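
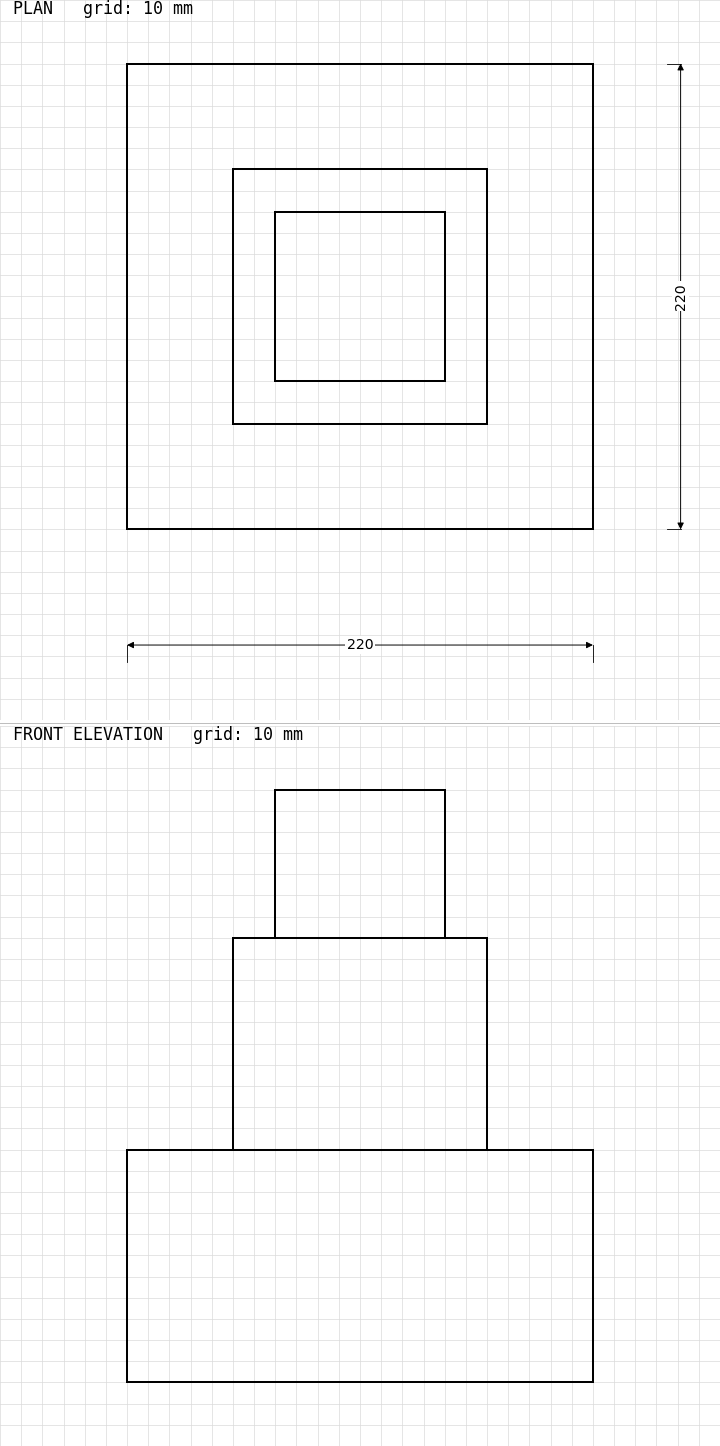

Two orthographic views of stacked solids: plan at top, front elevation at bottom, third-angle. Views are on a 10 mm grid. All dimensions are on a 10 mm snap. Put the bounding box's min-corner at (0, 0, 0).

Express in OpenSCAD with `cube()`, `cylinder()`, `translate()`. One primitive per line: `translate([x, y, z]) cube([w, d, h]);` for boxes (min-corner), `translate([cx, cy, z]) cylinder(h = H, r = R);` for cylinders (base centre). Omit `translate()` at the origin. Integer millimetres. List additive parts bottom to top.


cube([220, 220, 110]);
translate([50, 50, 110]) cube([120, 120, 100]);
translate([70, 70, 210]) cube([80, 80, 70]);


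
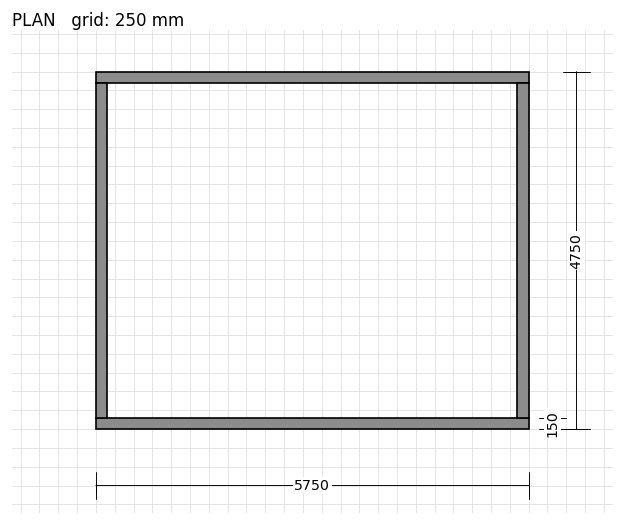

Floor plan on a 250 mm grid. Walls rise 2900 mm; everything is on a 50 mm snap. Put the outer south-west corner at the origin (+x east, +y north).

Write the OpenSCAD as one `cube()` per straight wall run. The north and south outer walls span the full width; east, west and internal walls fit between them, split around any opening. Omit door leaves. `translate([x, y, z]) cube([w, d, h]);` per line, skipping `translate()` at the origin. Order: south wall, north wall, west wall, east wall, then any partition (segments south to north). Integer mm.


cube([5750, 150, 2900]);
translate([0, 4600, 0]) cube([5750, 150, 2900]);
translate([0, 150, 0]) cube([150, 4450, 2900]);
translate([5600, 150, 0]) cube([150, 4450, 2900]);


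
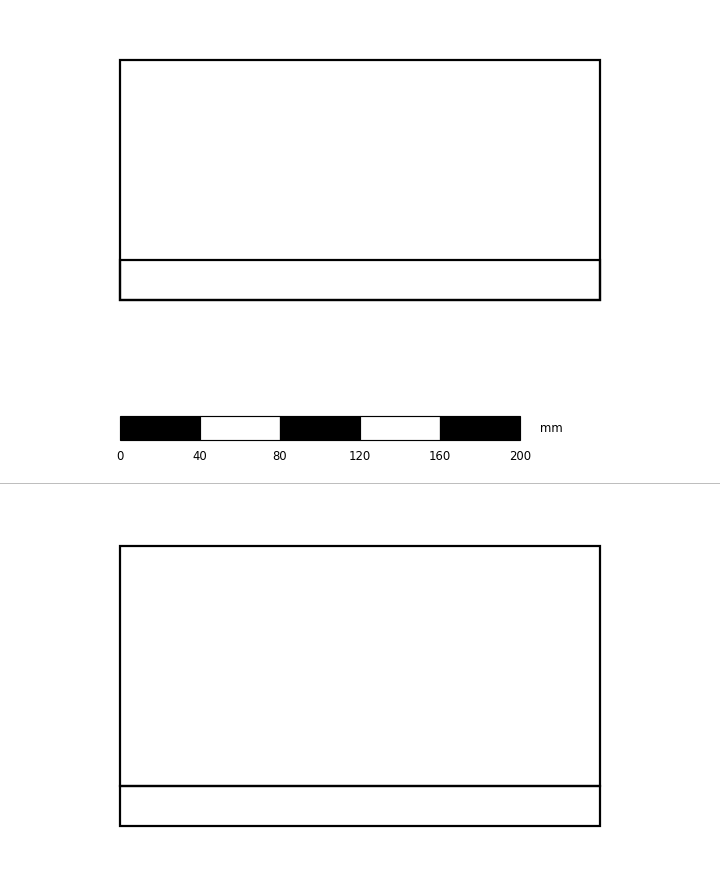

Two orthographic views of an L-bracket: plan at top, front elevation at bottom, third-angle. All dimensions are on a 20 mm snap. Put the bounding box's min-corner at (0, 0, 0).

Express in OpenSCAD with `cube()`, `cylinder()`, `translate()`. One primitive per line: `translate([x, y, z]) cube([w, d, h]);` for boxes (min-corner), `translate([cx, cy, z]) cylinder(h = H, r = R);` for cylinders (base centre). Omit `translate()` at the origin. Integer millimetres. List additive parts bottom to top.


cube([240, 120, 20]);
translate([0, 0, 20]) cube([240, 20, 120]);


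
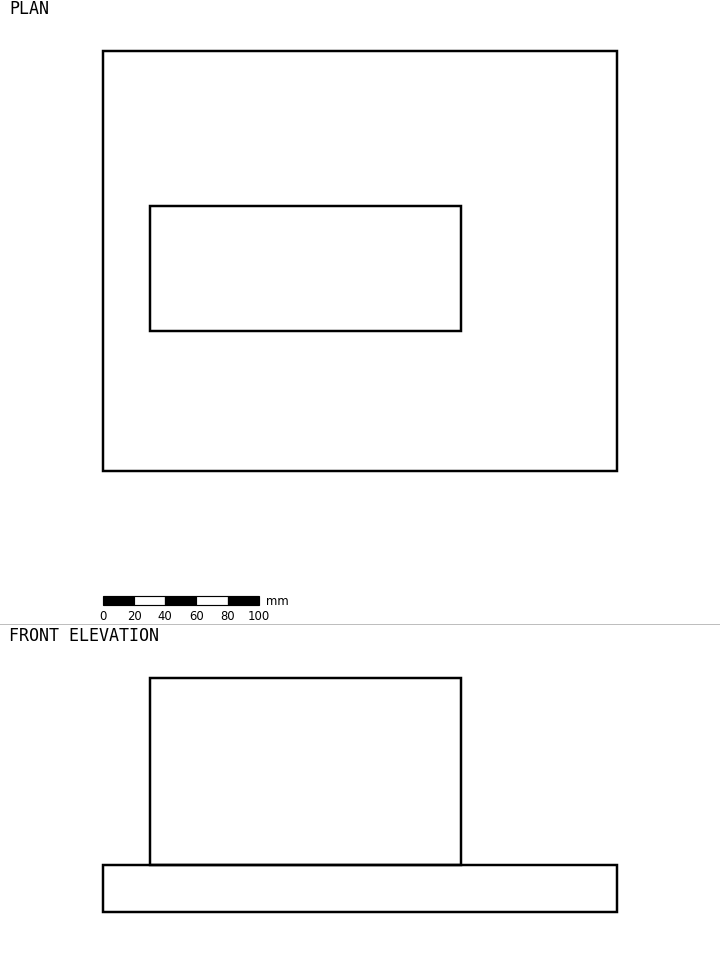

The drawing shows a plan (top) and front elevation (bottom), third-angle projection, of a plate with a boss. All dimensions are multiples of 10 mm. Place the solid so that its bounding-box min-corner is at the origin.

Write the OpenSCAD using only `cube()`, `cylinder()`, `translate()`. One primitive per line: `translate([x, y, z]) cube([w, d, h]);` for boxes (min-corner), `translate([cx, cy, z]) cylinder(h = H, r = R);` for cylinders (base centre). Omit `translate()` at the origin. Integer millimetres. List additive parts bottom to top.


cube([330, 270, 30]);
translate([30, 90, 30]) cube([200, 80, 120]);


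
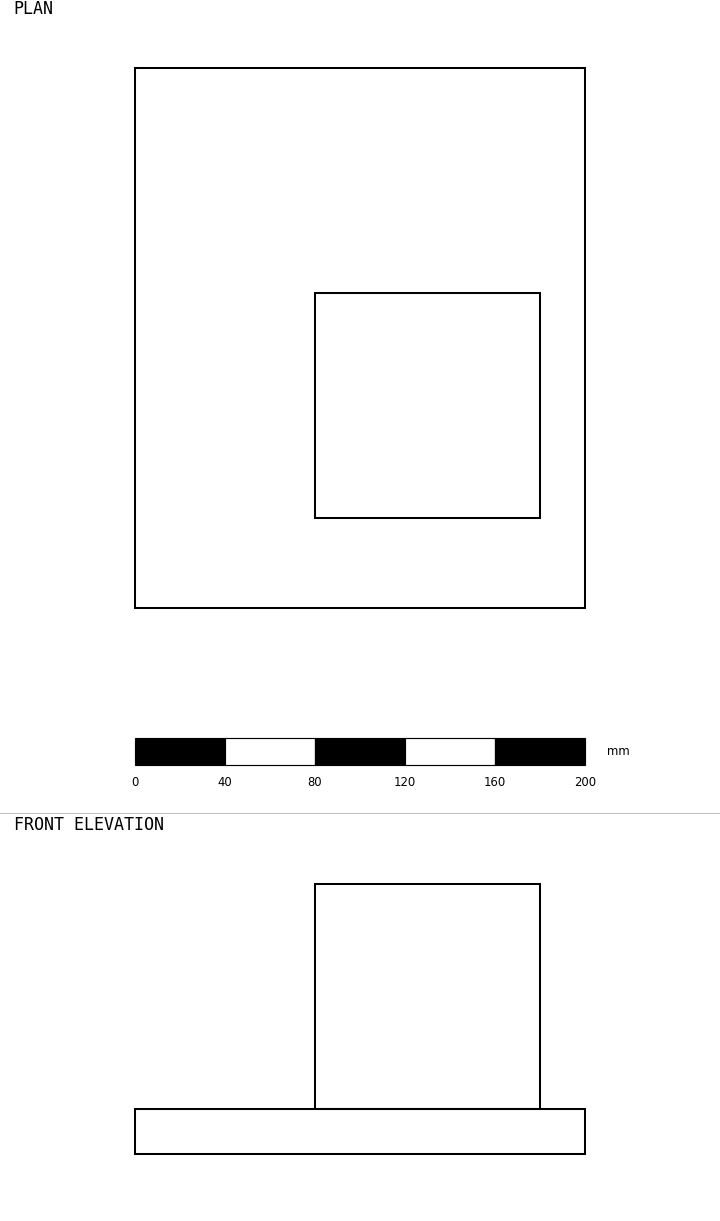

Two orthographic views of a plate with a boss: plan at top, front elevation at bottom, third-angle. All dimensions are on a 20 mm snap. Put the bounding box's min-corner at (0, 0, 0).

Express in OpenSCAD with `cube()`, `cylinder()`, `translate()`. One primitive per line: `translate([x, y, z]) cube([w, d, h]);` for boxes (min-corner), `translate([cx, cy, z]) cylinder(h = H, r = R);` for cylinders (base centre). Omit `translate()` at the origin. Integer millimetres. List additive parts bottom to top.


cube([200, 240, 20]);
translate([80, 40, 20]) cube([100, 100, 100]);


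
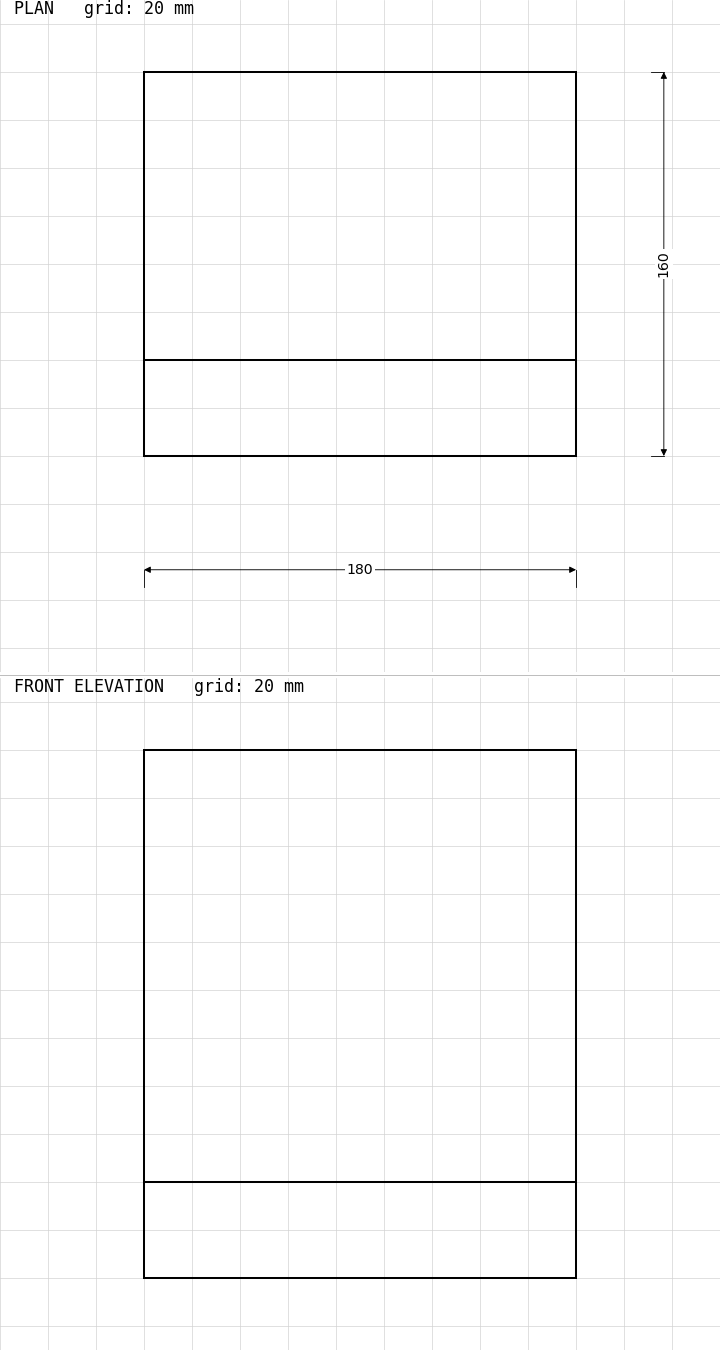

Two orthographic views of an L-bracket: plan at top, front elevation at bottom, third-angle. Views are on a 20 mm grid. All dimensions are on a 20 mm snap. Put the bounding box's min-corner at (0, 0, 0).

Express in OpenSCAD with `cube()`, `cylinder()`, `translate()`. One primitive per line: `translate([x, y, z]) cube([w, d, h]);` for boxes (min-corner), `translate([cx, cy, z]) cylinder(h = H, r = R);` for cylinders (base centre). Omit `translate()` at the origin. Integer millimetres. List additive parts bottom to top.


cube([180, 160, 40]);
translate([0, 0, 40]) cube([180, 40, 180]);


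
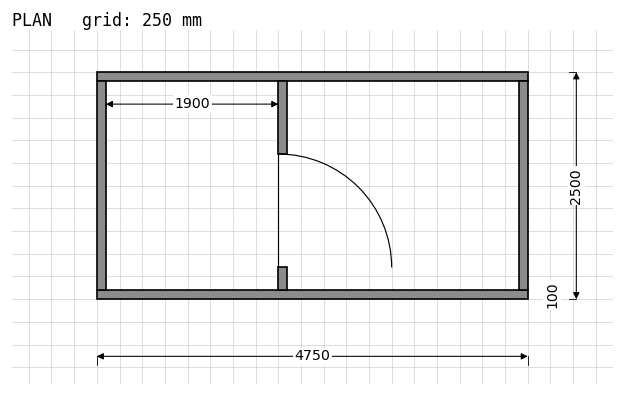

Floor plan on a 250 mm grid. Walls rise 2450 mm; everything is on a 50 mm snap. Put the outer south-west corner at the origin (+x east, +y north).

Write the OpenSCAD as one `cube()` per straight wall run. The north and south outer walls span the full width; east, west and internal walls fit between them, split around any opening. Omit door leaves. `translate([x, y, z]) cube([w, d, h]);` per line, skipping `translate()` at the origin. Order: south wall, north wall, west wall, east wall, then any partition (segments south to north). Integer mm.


cube([4750, 100, 2450]);
translate([0, 2400, 0]) cube([4750, 100, 2450]);
translate([0, 100, 0]) cube([100, 2300, 2450]);
translate([4650, 100, 0]) cube([100, 2300, 2450]);
translate([2000, 100, 0]) cube([100, 250, 2450]);
translate([2000, 1600, 0]) cube([100, 800, 2450]);


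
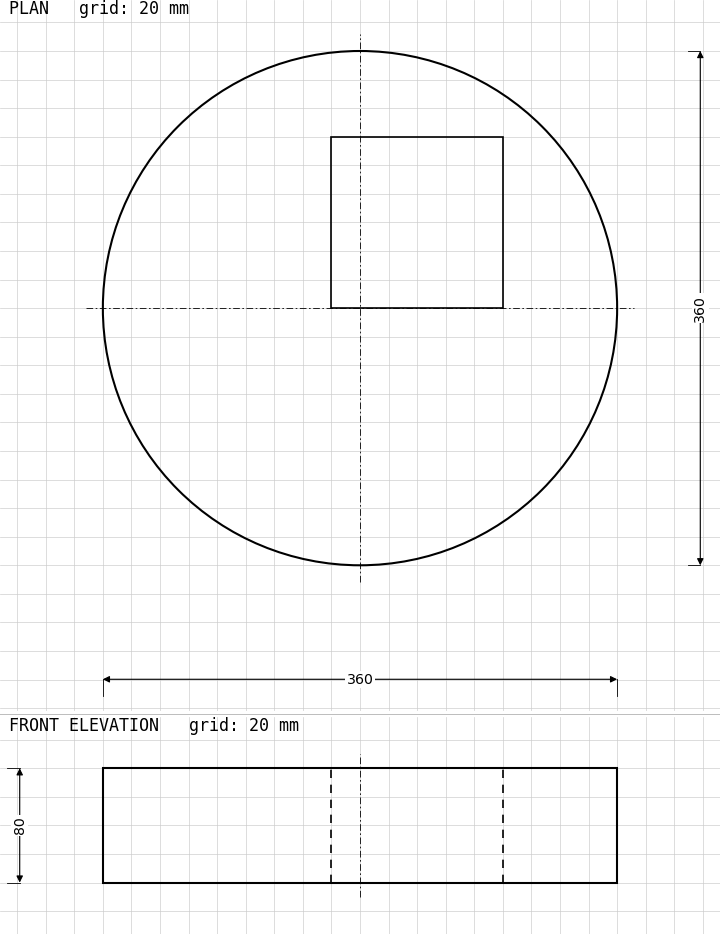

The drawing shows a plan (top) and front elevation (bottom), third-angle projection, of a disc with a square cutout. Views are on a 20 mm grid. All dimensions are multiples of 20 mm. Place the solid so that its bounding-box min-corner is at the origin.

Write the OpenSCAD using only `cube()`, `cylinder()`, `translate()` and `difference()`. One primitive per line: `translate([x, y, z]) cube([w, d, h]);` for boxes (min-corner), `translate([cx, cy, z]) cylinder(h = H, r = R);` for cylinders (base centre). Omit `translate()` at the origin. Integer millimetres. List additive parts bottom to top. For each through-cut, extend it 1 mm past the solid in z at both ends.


difference() {
  translate([180, 180, 0]) cylinder(h = 80, r = 180);
  translate([160, 180, -1]) cube([120, 120, 82]);
}


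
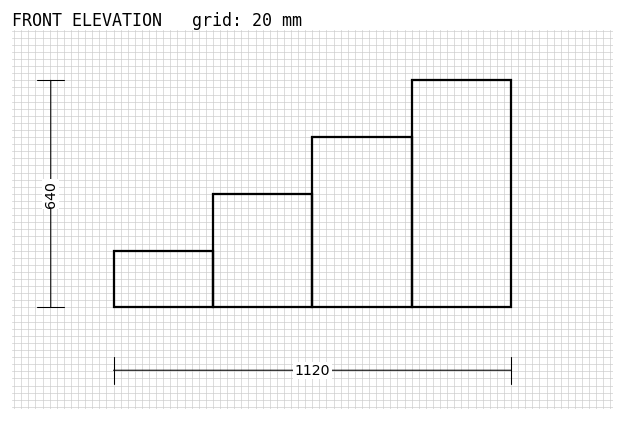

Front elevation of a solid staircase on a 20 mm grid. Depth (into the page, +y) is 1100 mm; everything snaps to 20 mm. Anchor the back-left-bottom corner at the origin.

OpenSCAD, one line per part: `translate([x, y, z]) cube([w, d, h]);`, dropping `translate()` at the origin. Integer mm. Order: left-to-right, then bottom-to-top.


cube([280, 1100, 160]);
translate([280, 0, 0]) cube([280, 1100, 320]);
translate([560, 0, 0]) cube([280, 1100, 480]);
translate([840, 0, 0]) cube([280, 1100, 640]);


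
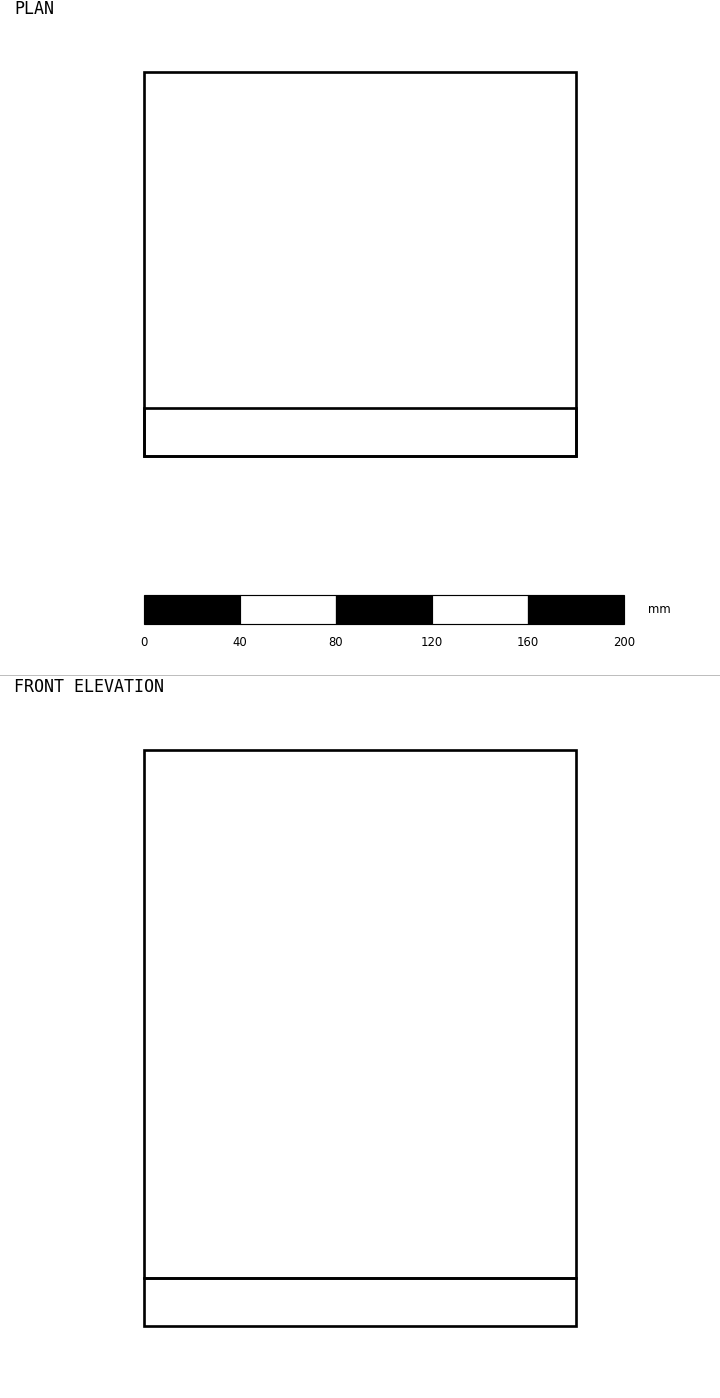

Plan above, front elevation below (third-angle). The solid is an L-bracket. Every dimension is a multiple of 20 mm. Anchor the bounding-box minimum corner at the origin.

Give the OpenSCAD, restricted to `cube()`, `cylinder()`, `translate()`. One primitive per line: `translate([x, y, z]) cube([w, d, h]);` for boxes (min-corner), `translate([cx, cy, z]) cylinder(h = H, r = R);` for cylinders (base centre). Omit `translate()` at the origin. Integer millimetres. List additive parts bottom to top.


cube([180, 160, 20]);
translate([0, 0, 20]) cube([180, 20, 220]);


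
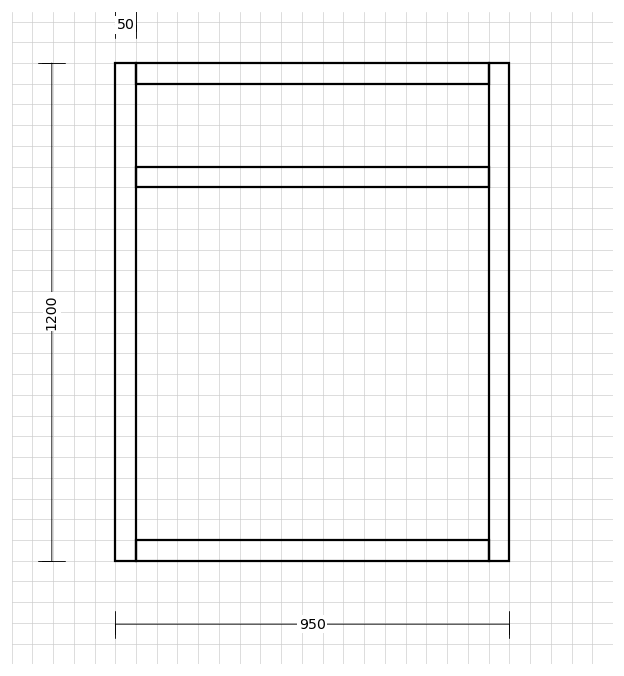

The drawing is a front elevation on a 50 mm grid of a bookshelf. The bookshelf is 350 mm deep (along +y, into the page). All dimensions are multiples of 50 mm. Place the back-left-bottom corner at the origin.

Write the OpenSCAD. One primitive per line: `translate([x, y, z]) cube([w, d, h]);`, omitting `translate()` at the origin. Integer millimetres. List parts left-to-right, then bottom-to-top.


cube([50, 350, 1200]);
translate([50, 0, 0]) cube([850, 350, 50]);
translate([50, 0, 900]) cube([850, 350, 50]);
translate([50, 0, 1150]) cube([850, 350, 50]);
translate([900, 0, 0]) cube([50, 350, 1200]);


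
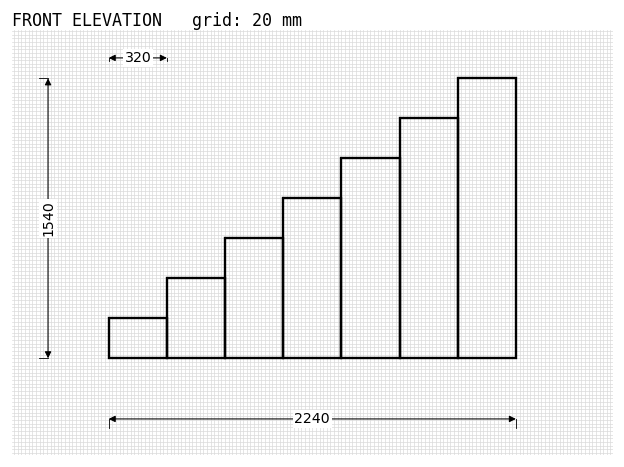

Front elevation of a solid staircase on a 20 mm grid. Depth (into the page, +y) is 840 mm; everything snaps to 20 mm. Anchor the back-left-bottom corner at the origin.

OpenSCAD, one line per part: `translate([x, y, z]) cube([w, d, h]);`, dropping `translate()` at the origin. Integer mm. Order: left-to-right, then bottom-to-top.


cube([320, 840, 220]);
translate([320, 0, 0]) cube([320, 840, 440]);
translate([640, 0, 0]) cube([320, 840, 660]);
translate([960, 0, 0]) cube([320, 840, 880]);
translate([1280, 0, 0]) cube([320, 840, 1100]);
translate([1600, 0, 0]) cube([320, 840, 1320]);
translate([1920, 0, 0]) cube([320, 840, 1540]);


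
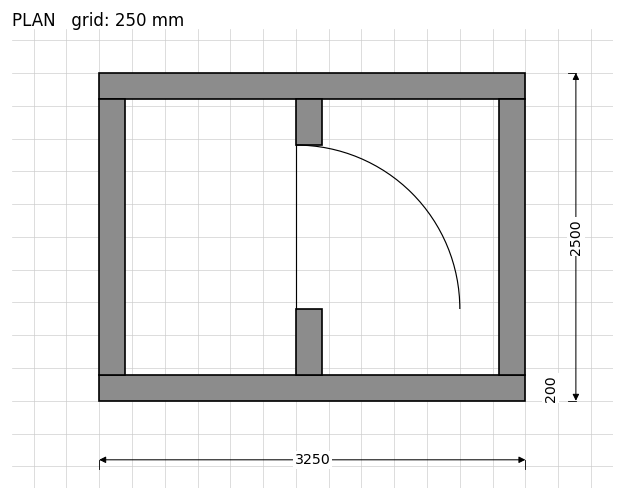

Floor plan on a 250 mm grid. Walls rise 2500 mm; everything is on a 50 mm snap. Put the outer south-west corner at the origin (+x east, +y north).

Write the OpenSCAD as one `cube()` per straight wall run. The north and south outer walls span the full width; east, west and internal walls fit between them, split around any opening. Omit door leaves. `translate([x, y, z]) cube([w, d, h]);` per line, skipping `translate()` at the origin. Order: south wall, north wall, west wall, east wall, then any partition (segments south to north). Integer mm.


cube([3250, 200, 2500]);
translate([0, 2300, 0]) cube([3250, 200, 2500]);
translate([0, 200, 0]) cube([200, 2100, 2500]);
translate([3050, 200, 0]) cube([200, 2100, 2500]);
translate([1500, 200, 0]) cube([200, 500, 2500]);
translate([1500, 1950, 0]) cube([200, 350, 2500]);


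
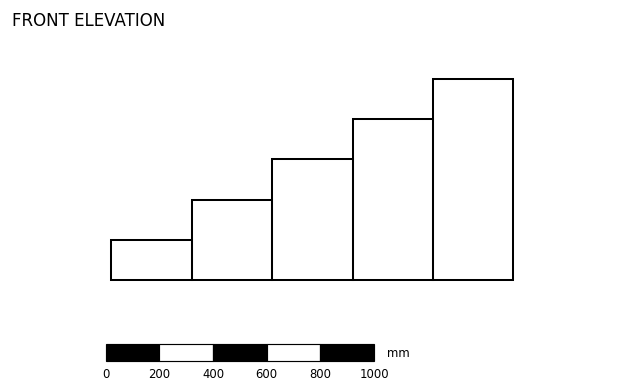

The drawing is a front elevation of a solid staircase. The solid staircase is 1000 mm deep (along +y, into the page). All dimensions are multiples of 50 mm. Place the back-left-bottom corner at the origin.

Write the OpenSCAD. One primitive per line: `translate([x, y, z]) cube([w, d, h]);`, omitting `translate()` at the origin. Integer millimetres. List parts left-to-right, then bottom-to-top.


cube([300, 1000, 150]);
translate([300, 0, 0]) cube([300, 1000, 300]);
translate([600, 0, 0]) cube([300, 1000, 450]);
translate([900, 0, 0]) cube([300, 1000, 600]);
translate([1200, 0, 0]) cube([300, 1000, 750]);


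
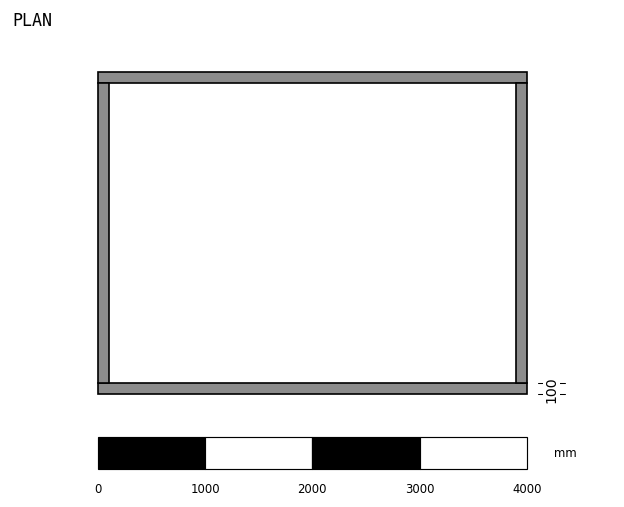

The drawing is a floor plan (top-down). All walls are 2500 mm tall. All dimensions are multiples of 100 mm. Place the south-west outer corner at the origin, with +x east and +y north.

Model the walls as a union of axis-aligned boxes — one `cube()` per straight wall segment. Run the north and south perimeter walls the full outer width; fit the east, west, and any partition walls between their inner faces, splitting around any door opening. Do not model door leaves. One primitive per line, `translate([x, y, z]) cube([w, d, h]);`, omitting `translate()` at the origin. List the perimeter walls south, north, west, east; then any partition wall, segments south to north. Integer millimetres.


cube([4000, 100, 2500]);
translate([0, 2900, 0]) cube([4000, 100, 2500]);
translate([0, 100, 0]) cube([100, 2800, 2500]);
translate([3900, 100, 0]) cube([100, 2800, 2500]);


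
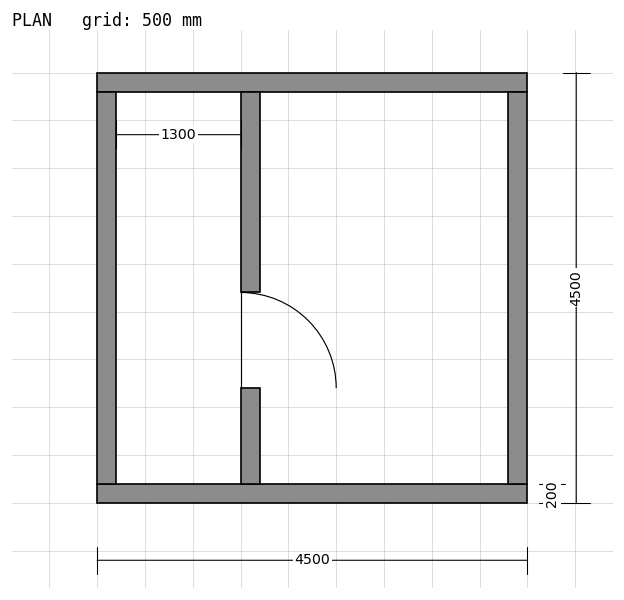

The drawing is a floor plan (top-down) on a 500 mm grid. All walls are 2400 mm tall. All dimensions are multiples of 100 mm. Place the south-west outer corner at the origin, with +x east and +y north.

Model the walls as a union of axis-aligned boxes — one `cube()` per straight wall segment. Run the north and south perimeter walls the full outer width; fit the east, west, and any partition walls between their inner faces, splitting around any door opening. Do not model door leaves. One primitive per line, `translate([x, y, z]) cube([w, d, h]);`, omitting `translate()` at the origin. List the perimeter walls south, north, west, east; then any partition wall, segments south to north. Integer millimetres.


cube([4500, 200, 2400]);
translate([0, 4300, 0]) cube([4500, 200, 2400]);
translate([0, 200, 0]) cube([200, 4100, 2400]);
translate([4300, 200, 0]) cube([200, 4100, 2400]);
translate([1500, 200, 0]) cube([200, 1000, 2400]);
translate([1500, 2200, 0]) cube([200, 2100, 2400]);


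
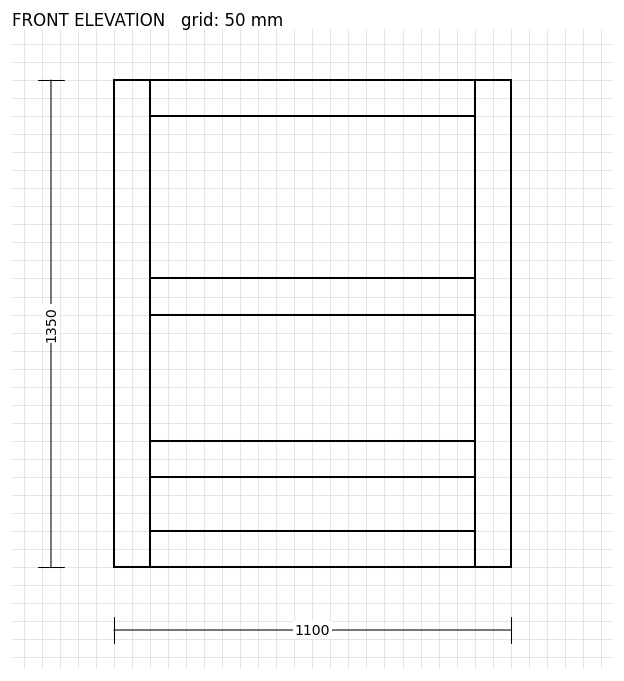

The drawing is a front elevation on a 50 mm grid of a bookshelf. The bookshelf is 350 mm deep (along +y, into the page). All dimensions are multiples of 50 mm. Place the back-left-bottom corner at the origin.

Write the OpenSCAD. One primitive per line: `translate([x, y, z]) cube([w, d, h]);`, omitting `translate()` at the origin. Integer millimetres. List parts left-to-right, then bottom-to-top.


cube([100, 350, 1350]);
translate([100, 0, 0]) cube([900, 350, 100]);
translate([100, 0, 250]) cube([900, 350, 100]);
translate([100, 0, 700]) cube([900, 350, 100]);
translate([100, 0, 1250]) cube([900, 350, 100]);
translate([1000, 0, 0]) cube([100, 350, 1350]);


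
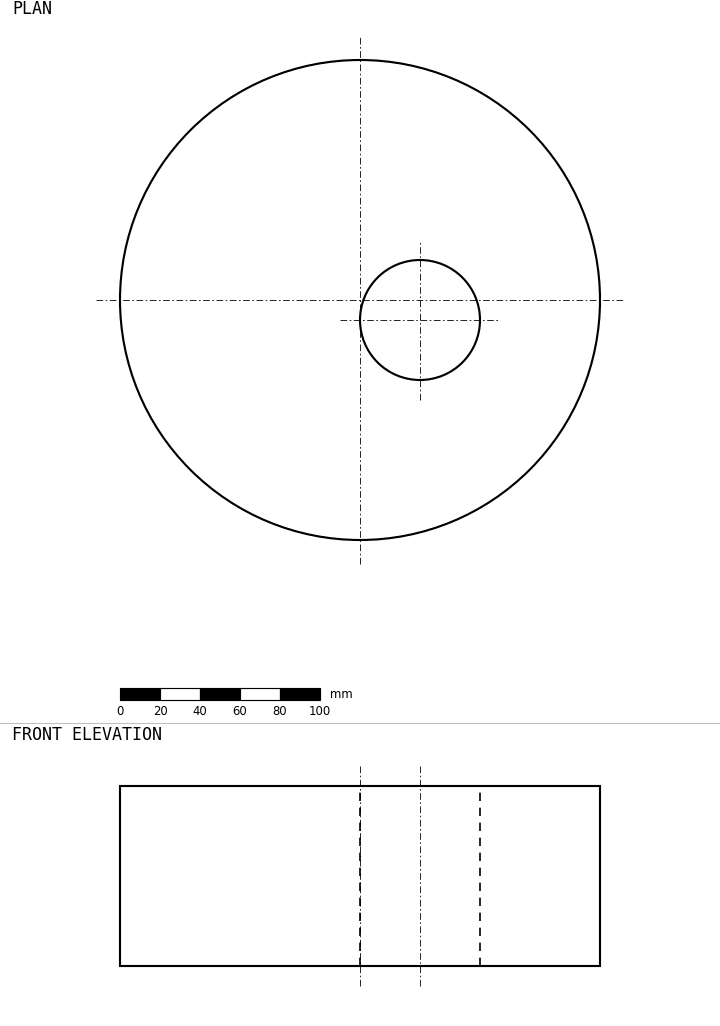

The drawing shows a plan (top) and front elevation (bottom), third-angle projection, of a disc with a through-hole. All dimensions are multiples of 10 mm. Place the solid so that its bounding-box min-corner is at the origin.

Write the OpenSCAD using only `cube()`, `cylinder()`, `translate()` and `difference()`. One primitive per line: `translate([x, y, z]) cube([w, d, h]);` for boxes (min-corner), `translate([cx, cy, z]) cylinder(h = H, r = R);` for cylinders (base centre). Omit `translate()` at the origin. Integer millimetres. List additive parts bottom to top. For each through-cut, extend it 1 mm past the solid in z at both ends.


difference() {
  translate([120, 120, 0]) cylinder(h = 90, r = 120);
  translate([150, 110, -1]) cylinder(h = 92, r = 30);
}


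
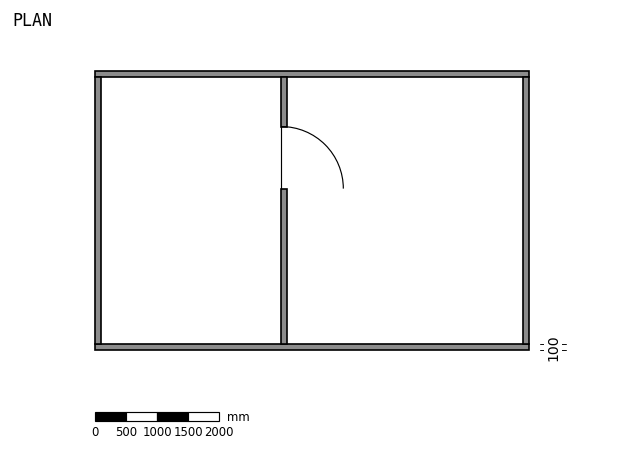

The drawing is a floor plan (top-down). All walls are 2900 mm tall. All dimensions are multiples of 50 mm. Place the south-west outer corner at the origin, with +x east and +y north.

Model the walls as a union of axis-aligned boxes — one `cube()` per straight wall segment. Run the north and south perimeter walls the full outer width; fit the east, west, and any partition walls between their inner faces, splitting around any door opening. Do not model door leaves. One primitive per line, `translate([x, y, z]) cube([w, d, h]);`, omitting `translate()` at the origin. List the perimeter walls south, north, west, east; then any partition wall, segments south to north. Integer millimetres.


cube([7000, 100, 2900]);
translate([0, 4400, 0]) cube([7000, 100, 2900]);
translate([0, 100, 0]) cube([100, 4300, 2900]);
translate([6900, 100, 0]) cube([100, 4300, 2900]);
translate([3000, 100, 0]) cube([100, 2500, 2900]);
translate([3000, 3600, 0]) cube([100, 800, 2900]);


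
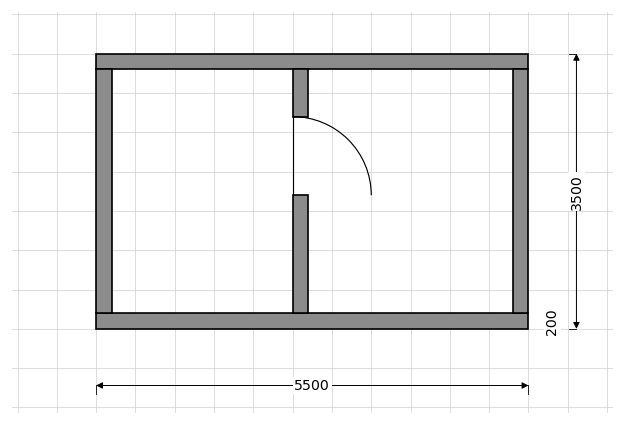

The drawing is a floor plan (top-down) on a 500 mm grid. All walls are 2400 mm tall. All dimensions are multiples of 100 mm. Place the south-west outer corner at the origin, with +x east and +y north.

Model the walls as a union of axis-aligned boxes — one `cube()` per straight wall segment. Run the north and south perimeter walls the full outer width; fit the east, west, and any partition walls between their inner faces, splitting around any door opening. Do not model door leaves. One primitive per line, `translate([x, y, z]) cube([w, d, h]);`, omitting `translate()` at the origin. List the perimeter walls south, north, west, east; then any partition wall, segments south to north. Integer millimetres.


cube([5500, 200, 2400]);
translate([0, 3300, 0]) cube([5500, 200, 2400]);
translate([0, 200, 0]) cube([200, 3100, 2400]);
translate([5300, 200, 0]) cube([200, 3100, 2400]);
translate([2500, 200, 0]) cube([200, 1500, 2400]);
translate([2500, 2700, 0]) cube([200, 600, 2400]);


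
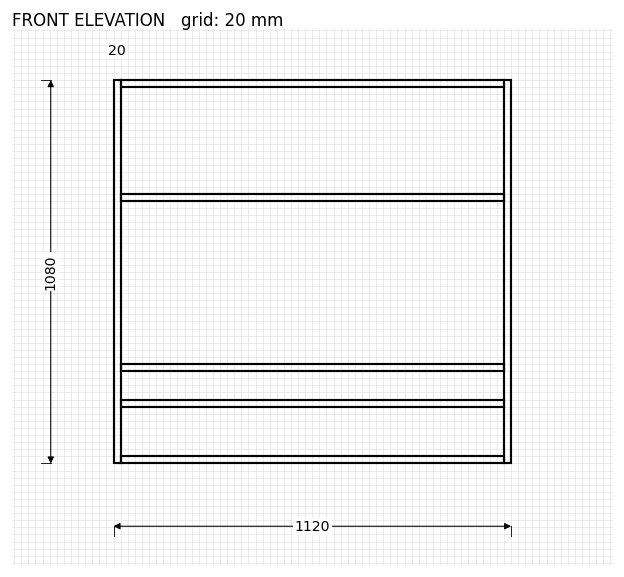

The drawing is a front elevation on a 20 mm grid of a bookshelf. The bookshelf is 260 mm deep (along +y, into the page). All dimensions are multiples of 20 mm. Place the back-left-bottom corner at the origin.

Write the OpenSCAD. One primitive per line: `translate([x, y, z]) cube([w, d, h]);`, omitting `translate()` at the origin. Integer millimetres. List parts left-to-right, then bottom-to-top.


cube([20, 260, 1080]);
translate([20, 0, 0]) cube([1080, 260, 20]);
translate([20, 0, 160]) cube([1080, 260, 20]);
translate([20, 0, 260]) cube([1080, 260, 20]);
translate([20, 0, 740]) cube([1080, 260, 20]);
translate([20, 0, 1060]) cube([1080, 260, 20]);
translate([1100, 0, 0]) cube([20, 260, 1080]);


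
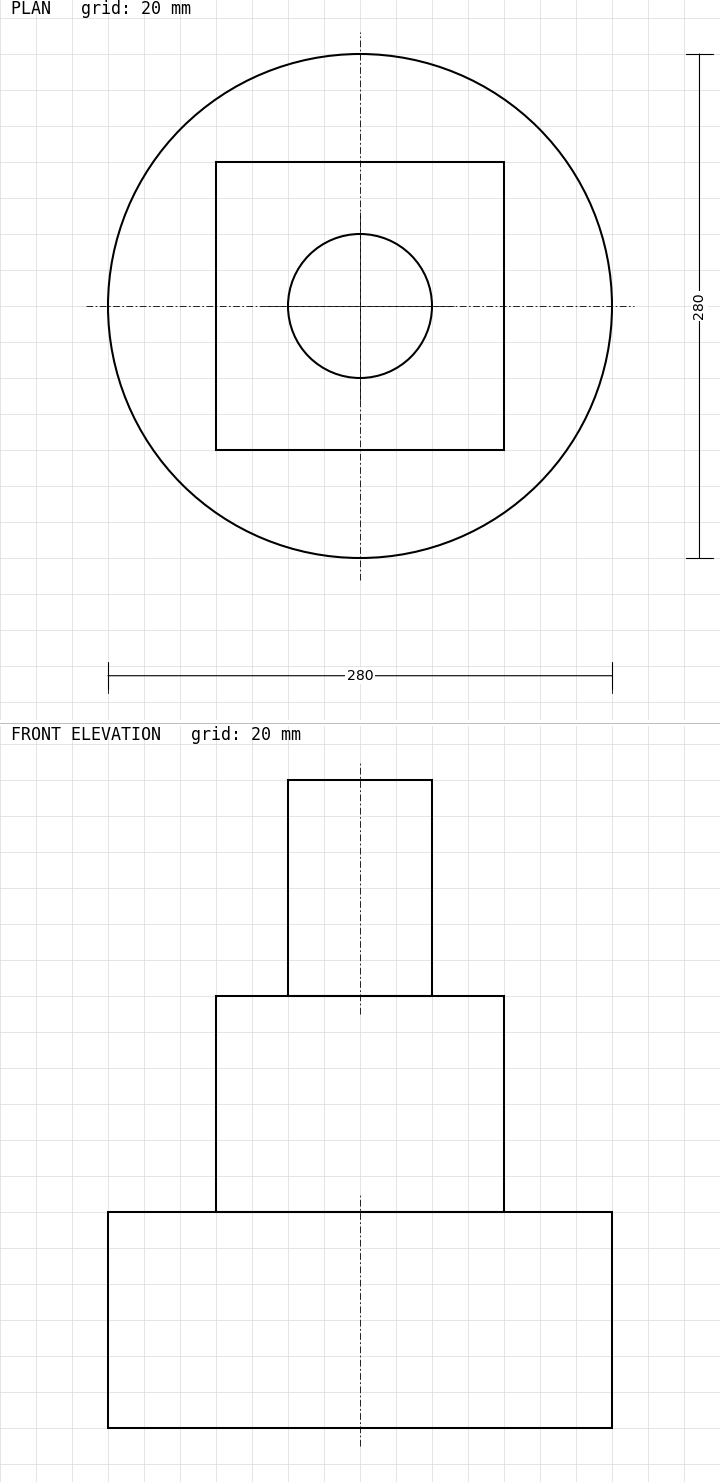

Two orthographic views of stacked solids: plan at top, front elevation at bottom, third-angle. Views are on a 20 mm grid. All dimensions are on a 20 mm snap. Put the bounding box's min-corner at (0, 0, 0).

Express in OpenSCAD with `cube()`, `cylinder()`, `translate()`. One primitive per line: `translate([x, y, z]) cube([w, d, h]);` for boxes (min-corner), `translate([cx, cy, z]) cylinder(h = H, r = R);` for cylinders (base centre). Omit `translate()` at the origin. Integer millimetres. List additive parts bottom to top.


translate([140, 140, 0]) cylinder(h = 120, r = 140);
translate([60, 60, 120]) cube([160, 160, 120]);
translate([140, 140, 240]) cylinder(h = 120, r = 40);


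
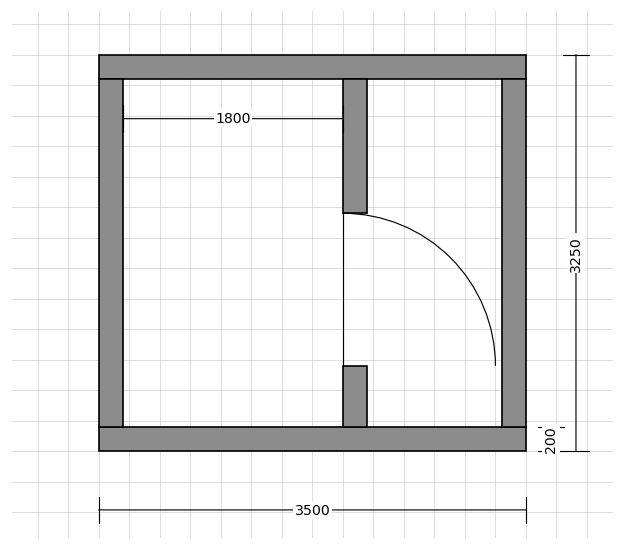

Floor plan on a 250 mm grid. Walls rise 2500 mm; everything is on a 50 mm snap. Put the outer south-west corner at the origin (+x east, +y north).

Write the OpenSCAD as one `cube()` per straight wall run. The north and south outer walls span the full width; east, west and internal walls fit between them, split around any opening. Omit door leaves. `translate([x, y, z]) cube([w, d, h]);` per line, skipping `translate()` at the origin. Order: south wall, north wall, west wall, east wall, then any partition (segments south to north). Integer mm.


cube([3500, 200, 2500]);
translate([0, 3050, 0]) cube([3500, 200, 2500]);
translate([0, 200, 0]) cube([200, 2850, 2500]);
translate([3300, 200, 0]) cube([200, 2850, 2500]);
translate([2000, 200, 0]) cube([200, 500, 2500]);
translate([2000, 1950, 0]) cube([200, 1100, 2500]);


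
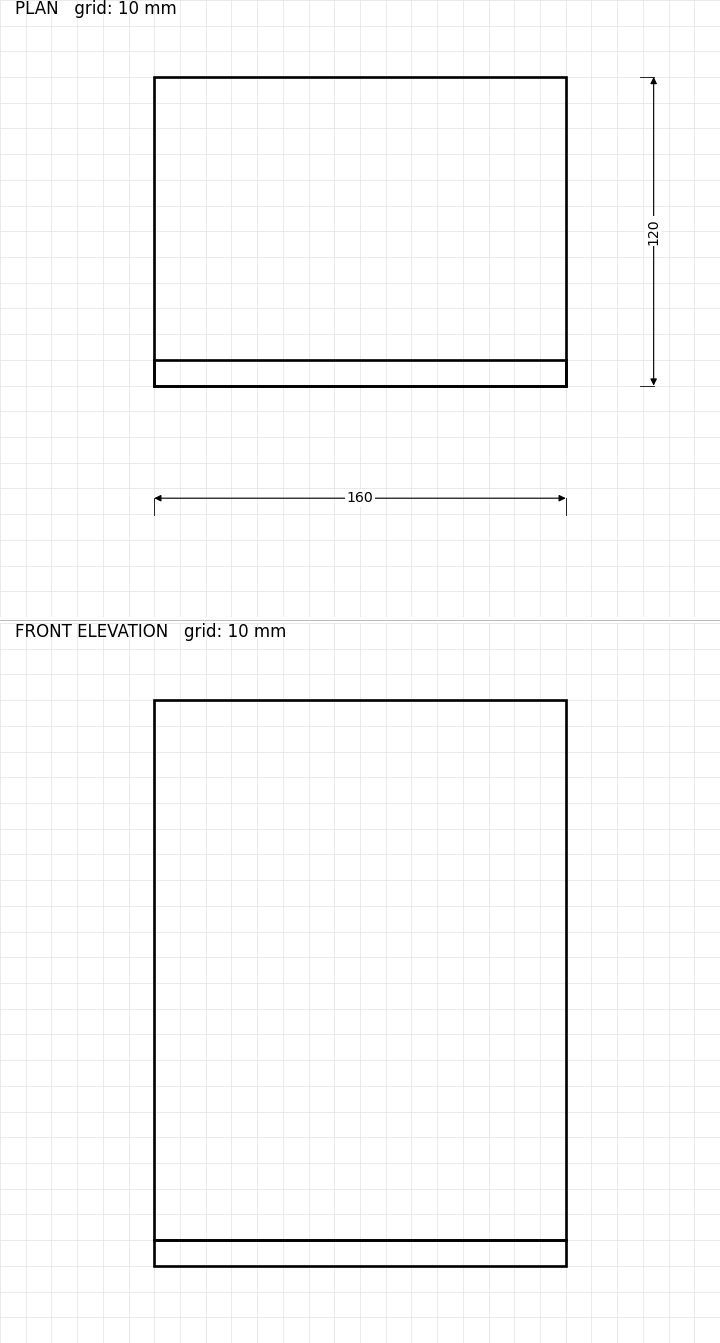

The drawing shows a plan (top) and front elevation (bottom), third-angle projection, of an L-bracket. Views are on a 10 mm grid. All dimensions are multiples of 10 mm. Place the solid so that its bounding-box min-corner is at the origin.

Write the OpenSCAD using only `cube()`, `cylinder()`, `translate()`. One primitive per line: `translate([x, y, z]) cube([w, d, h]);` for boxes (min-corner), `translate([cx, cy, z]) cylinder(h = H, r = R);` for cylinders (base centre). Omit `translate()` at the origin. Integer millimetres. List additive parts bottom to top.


cube([160, 120, 10]);
translate([0, 0, 10]) cube([160, 10, 210]);


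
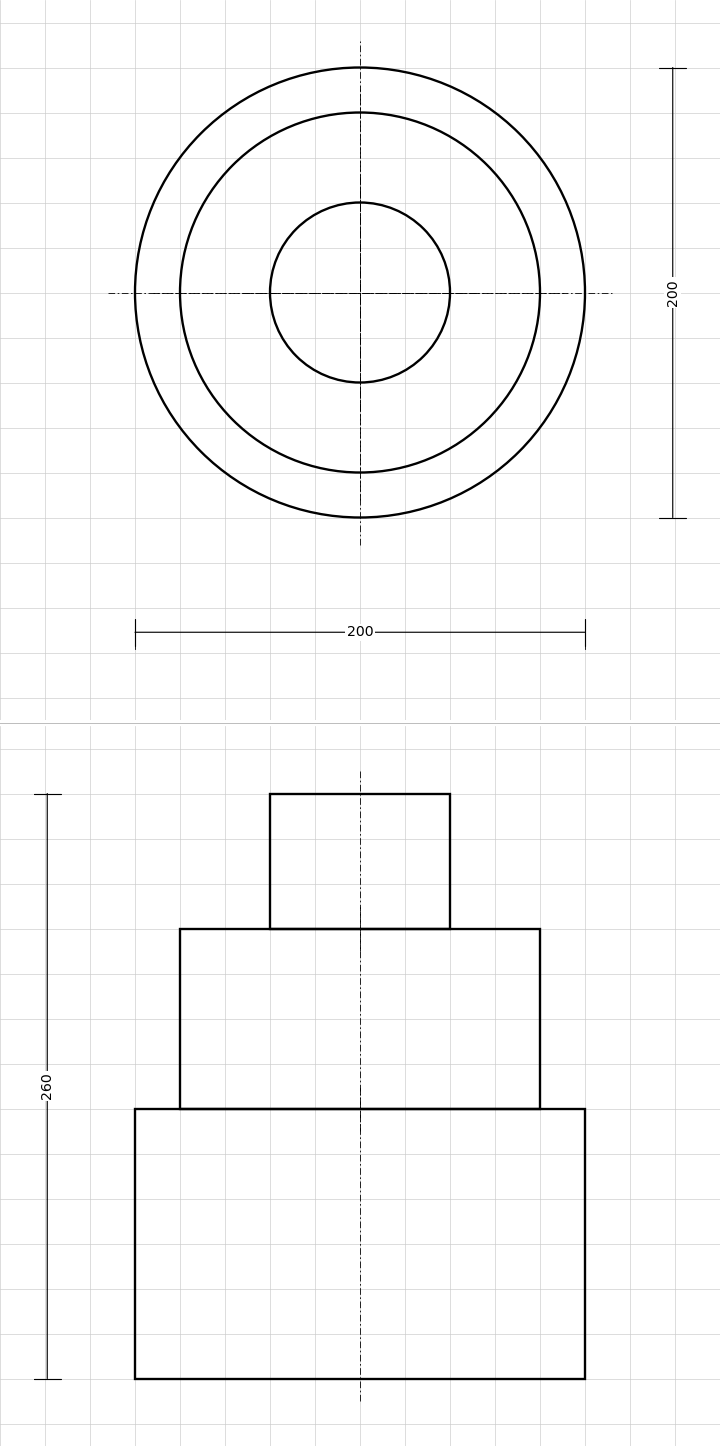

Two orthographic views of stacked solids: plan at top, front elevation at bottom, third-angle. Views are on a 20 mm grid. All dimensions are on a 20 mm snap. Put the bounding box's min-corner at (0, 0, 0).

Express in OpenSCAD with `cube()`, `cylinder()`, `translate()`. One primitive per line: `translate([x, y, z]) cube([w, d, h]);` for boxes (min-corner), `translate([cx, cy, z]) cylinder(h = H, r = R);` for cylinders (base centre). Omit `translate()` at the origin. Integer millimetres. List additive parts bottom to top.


translate([100, 100, 0]) cylinder(h = 120, r = 100);
translate([100, 100, 120]) cylinder(h = 80, r = 80);
translate([100, 100, 200]) cylinder(h = 60, r = 40);


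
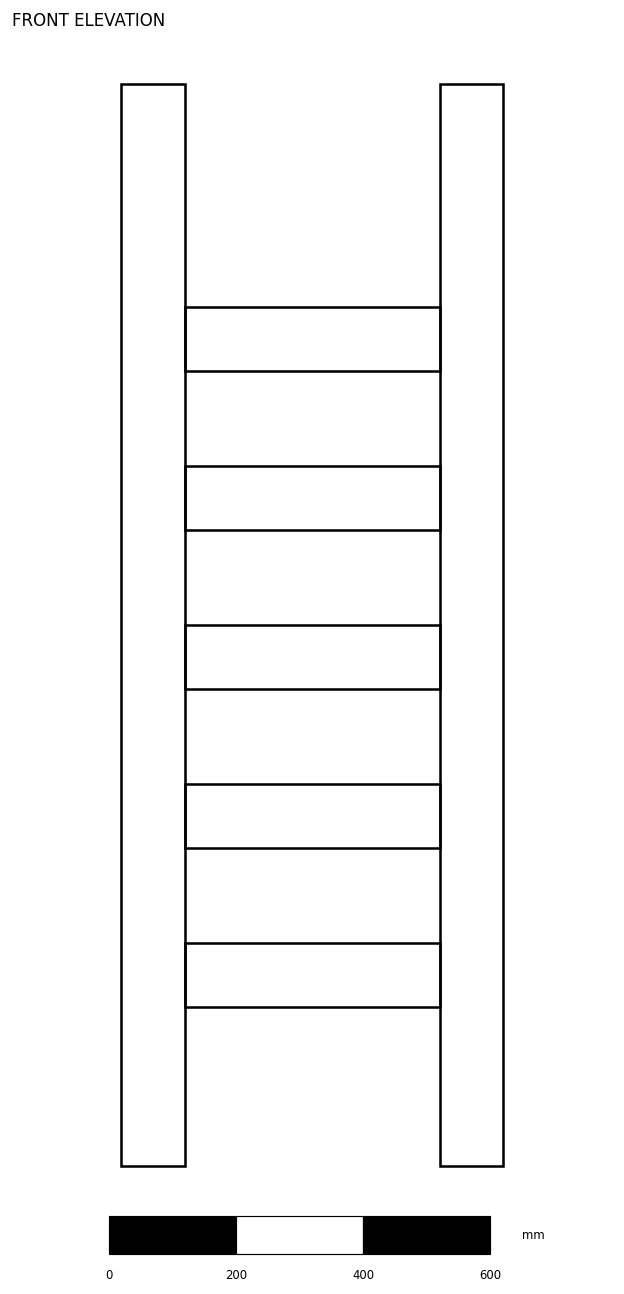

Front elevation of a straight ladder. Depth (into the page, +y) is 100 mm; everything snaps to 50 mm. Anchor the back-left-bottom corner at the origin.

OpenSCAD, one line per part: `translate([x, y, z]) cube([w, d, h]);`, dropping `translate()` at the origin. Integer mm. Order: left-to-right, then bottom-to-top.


cube([100, 100, 1700]);
translate([100, 0, 250]) cube([400, 100, 100]);
translate([100, 0, 500]) cube([400, 100, 100]);
translate([100, 0, 750]) cube([400, 100, 100]);
translate([100, 0, 1000]) cube([400, 100, 100]);
translate([100, 0, 1250]) cube([400, 100, 100]);
translate([500, 0, 0]) cube([100, 100, 1700]);


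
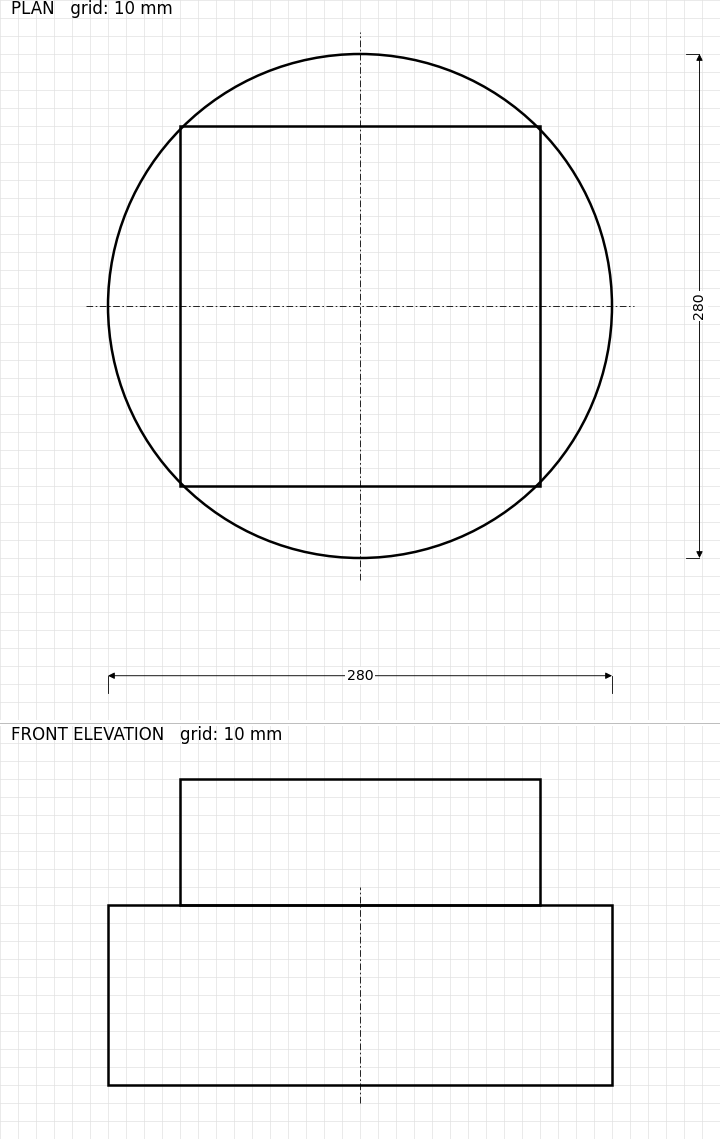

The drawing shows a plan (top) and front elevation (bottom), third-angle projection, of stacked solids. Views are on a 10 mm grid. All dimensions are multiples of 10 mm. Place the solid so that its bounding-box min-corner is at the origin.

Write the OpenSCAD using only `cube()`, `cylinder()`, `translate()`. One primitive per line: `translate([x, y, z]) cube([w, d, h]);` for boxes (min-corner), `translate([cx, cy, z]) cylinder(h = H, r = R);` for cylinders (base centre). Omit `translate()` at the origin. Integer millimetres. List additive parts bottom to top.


translate([140, 140, 0]) cylinder(h = 100, r = 140);
translate([40, 40, 100]) cube([200, 200, 70]);


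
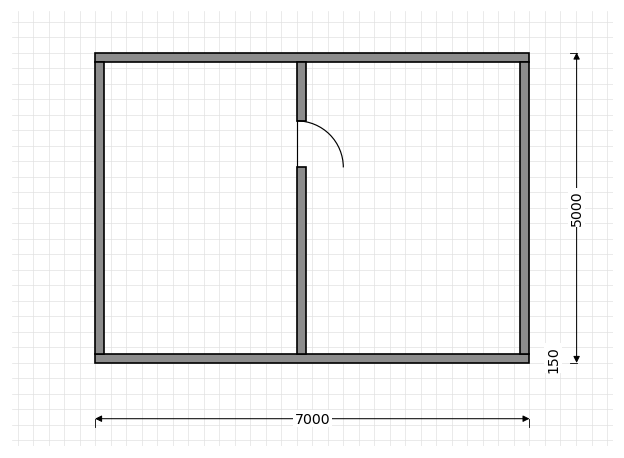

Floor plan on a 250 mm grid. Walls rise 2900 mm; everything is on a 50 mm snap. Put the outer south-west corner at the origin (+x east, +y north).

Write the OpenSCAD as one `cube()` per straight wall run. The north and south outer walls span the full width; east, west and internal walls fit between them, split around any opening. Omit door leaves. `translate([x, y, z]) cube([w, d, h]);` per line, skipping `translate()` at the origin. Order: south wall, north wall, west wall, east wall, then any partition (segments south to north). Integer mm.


cube([7000, 150, 2900]);
translate([0, 4850, 0]) cube([7000, 150, 2900]);
translate([0, 150, 0]) cube([150, 4700, 2900]);
translate([6850, 150, 0]) cube([150, 4700, 2900]);
translate([3250, 150, 0]) cube([150, 3000, 2900]);
translate([3250, 3900, 0]) cube([150, 950, 2900]);


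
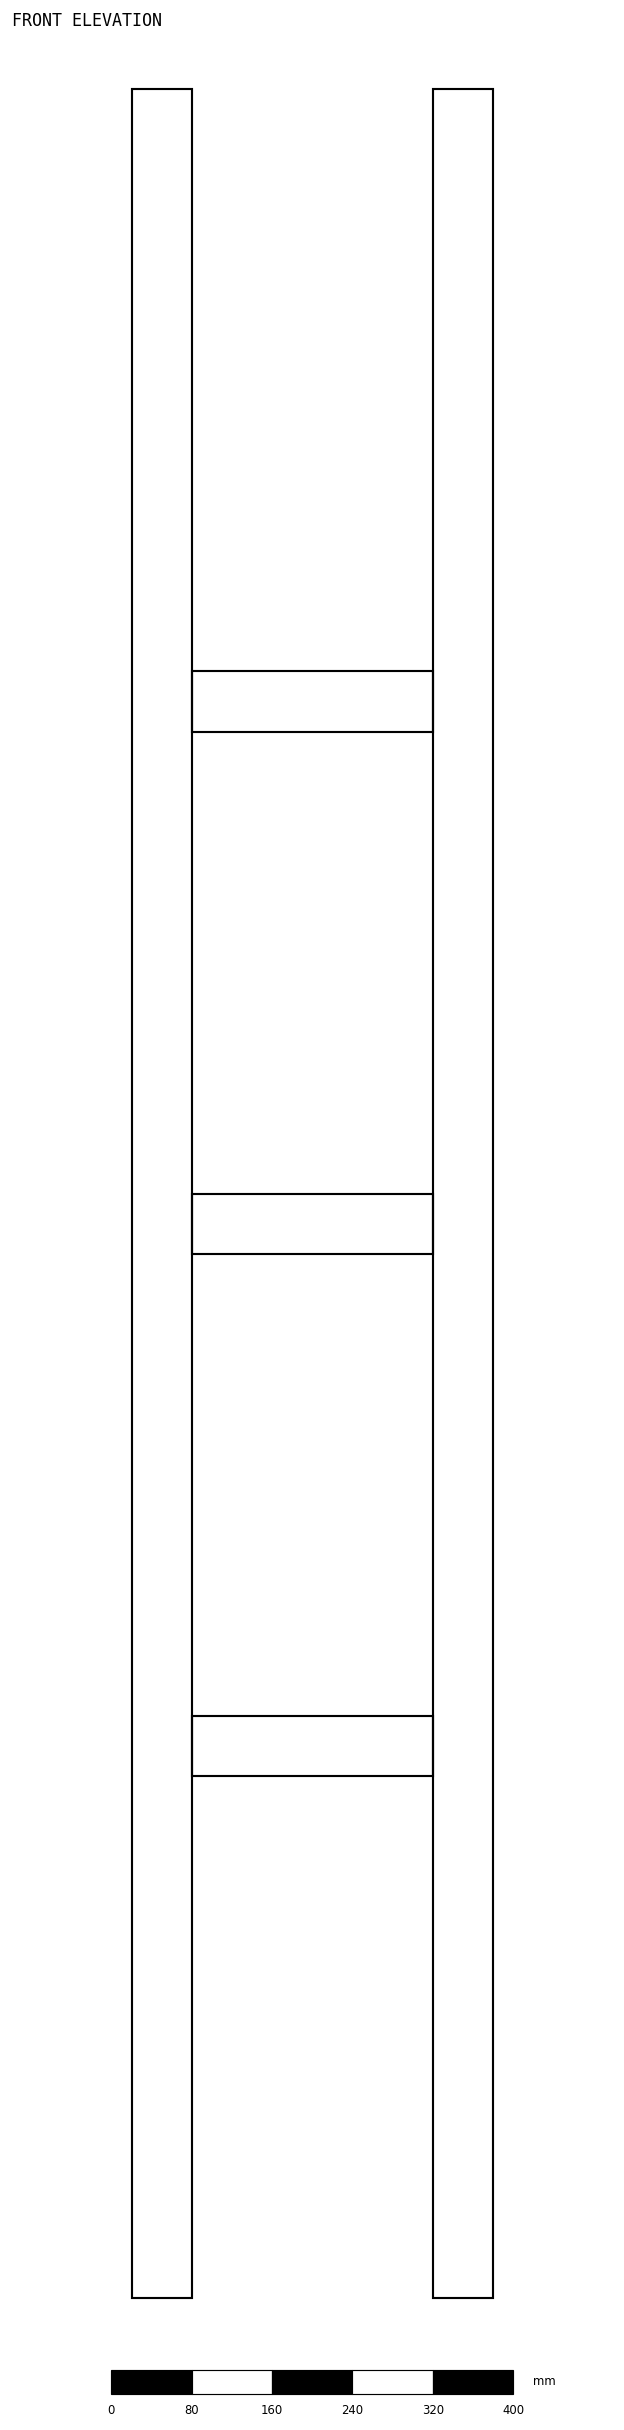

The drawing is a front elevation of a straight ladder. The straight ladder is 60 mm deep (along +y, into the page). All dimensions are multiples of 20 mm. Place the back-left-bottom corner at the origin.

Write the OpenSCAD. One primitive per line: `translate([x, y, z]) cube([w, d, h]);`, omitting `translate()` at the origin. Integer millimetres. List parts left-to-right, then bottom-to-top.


cube([60, 60, 2200]);
translate([60, 0, 520]) cube([240, 60, 60]);
translate([60, 0, 1040]) cube([240, 60, 60]);
translate([60, 0, 1560]) cube([240, 60, 60]);
translate([300, 0, 0]) cube([60, 60, 2200]);


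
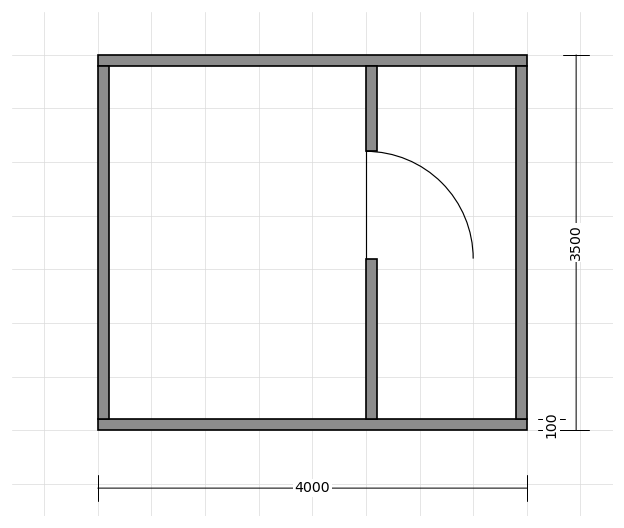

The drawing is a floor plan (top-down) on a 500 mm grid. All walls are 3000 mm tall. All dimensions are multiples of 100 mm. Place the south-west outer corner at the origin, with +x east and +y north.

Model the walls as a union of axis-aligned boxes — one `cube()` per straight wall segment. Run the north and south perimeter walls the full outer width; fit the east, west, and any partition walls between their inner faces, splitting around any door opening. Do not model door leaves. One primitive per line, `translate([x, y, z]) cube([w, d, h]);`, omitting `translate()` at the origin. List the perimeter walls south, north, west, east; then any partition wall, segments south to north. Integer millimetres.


cube([4000, 100, 3000]);
translate([0, 3400, 0]) cube([4000, 100, 3000]);
translate([0, 100, 0]) cube([100, 3300, 3000]);
translate([3900, 100, 0]) cube([100, 3300, 3000]);
translate([2500, 100, 0]) cube([100, 1500, 3000]);
translate([2500, 2600, 0]) cube([100, 800, 3000]);


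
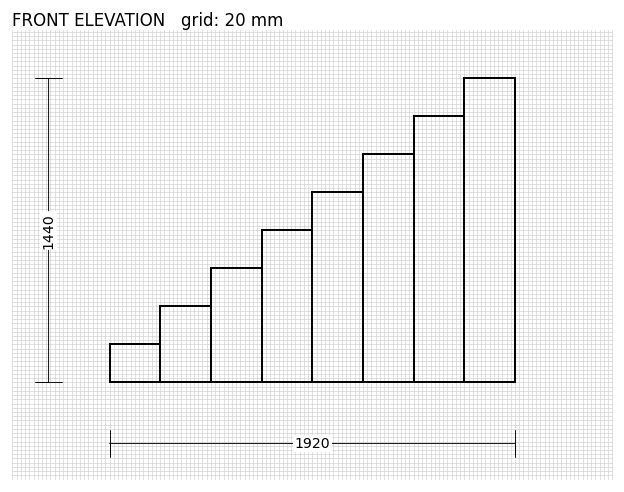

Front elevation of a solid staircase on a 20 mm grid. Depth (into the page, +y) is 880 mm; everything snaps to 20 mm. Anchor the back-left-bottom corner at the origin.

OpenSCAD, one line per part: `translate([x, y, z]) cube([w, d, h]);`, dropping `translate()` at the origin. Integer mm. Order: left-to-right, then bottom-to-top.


cube([240, 880, 180]);
translate([240, 0, 0]) cube([240, 880, 360]);
translate([480, 0, 0]) cube([240, 880, 540]);
translate([720, 0, 0]) cube([240, 880, 720]);
translate([960, 0, 0]) cube([240, 880, 900]);
translate([1200, 0, 0]) cube([240, 880, 1080]);
translate([1440, 0, 0]) cube([240, 880, 1260]);
translate([1680, 0, 0]) cube([240, 880, 1440]);


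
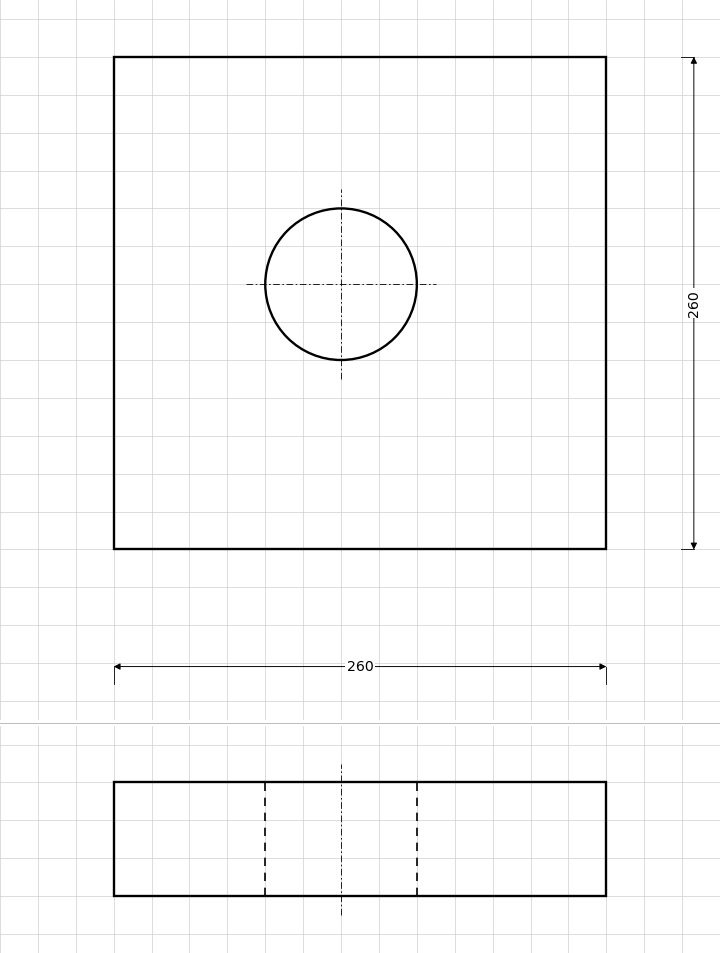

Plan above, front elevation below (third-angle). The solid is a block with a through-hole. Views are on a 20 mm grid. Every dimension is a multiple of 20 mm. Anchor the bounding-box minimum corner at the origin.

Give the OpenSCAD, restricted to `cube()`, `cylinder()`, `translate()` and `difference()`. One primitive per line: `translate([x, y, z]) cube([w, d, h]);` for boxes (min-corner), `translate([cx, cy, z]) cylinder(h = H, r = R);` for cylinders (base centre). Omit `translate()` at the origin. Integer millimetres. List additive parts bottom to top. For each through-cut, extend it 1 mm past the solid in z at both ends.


difference() {
  cube([260, 260, 60]);
  translate([120, 140, -1]) cylinder(h = 62, r = 40);
}


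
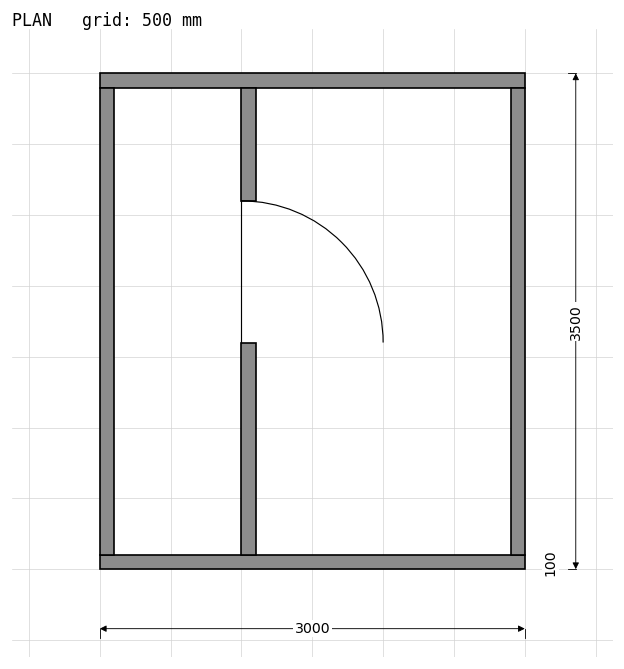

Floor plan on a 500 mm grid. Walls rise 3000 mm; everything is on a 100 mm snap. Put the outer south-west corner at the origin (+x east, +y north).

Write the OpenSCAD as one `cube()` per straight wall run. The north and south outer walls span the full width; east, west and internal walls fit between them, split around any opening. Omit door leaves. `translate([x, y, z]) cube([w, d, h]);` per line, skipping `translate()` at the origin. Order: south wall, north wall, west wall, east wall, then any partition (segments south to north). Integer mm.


cube([3000, 100, 3000]);
translate([0, 3400, 0]) cube([3000, 100, 3000]);
translate([0, 100, 0]) cube([100, 3300, 3000]);
translate([2900, 100, 0]) cube([100, 3300, 3000]);
translate([1000, 100, 0]) cube([100, 1500, 3000]);
translate([1000, 2600, 0]) cube([100, 800, 3000]);


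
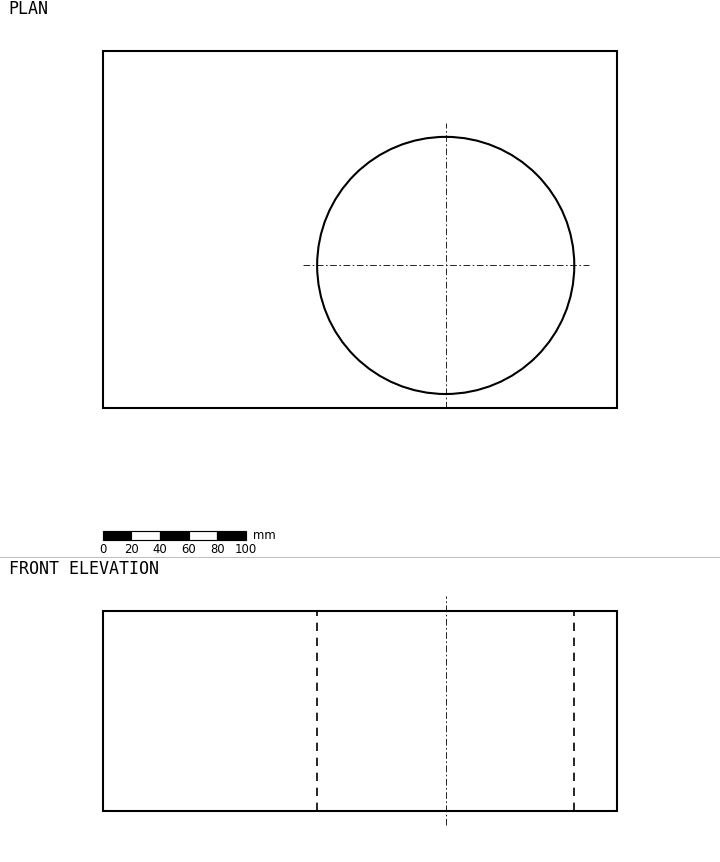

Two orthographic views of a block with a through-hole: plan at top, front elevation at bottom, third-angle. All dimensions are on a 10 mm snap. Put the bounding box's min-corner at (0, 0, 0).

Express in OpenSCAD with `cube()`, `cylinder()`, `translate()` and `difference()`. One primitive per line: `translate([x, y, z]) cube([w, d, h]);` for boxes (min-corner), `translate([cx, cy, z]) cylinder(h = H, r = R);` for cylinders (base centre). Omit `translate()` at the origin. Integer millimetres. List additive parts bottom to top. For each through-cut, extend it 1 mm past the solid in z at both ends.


difference() {
  cube([360, 250, 140]);
  translate([240, 100, -1]) cylinder(h = 142, r = 90);
}


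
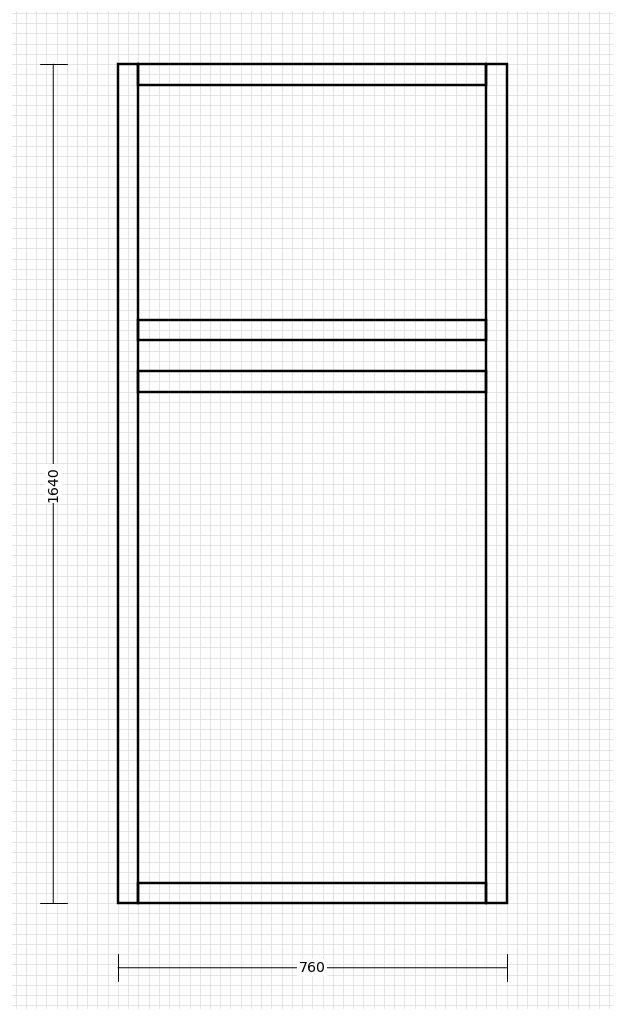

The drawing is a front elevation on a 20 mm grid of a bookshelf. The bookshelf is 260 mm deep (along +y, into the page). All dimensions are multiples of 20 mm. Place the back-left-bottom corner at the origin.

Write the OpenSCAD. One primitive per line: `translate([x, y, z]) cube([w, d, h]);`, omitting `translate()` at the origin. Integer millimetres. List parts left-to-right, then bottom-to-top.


cube([40, 260, 1640]);
translate([40, 0, 0]) cube([680, 260, 40]);
translate([40, 0, 1000]) cube([680, 260, 40]);
translate([40, 0, 1100]) cube([680, 260, 40]);
translate([40, 0, 1600]) cube([680, 260, 40]);
translate([720, 0, 0]) cube([40, 260, 1640]);


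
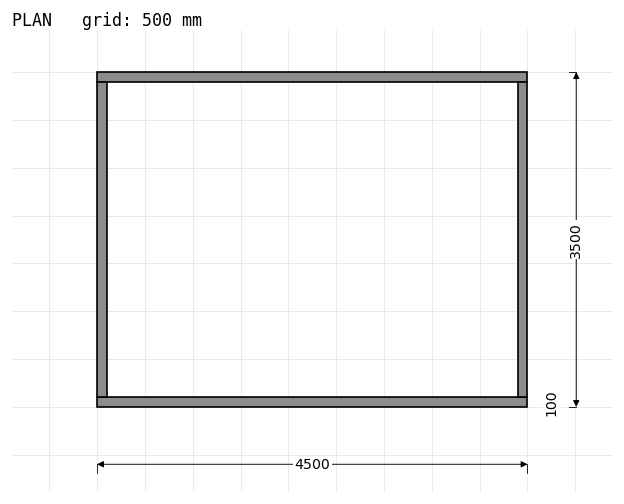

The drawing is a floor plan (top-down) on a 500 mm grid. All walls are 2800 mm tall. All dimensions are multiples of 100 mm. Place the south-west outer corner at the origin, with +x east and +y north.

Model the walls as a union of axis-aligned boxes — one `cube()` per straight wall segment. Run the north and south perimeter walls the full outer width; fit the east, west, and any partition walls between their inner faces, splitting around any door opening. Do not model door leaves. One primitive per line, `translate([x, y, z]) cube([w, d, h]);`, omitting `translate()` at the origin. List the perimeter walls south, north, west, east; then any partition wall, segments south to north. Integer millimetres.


cube([4500, 100, 2800]);
translate([0, 3400, 0]) cube([4500, 100, 2800]);
translate([0, 100, 0]) cube([100, 3300, 2800]);
translate([4400, 100, 0]) cube([100, 3300, 2800]);


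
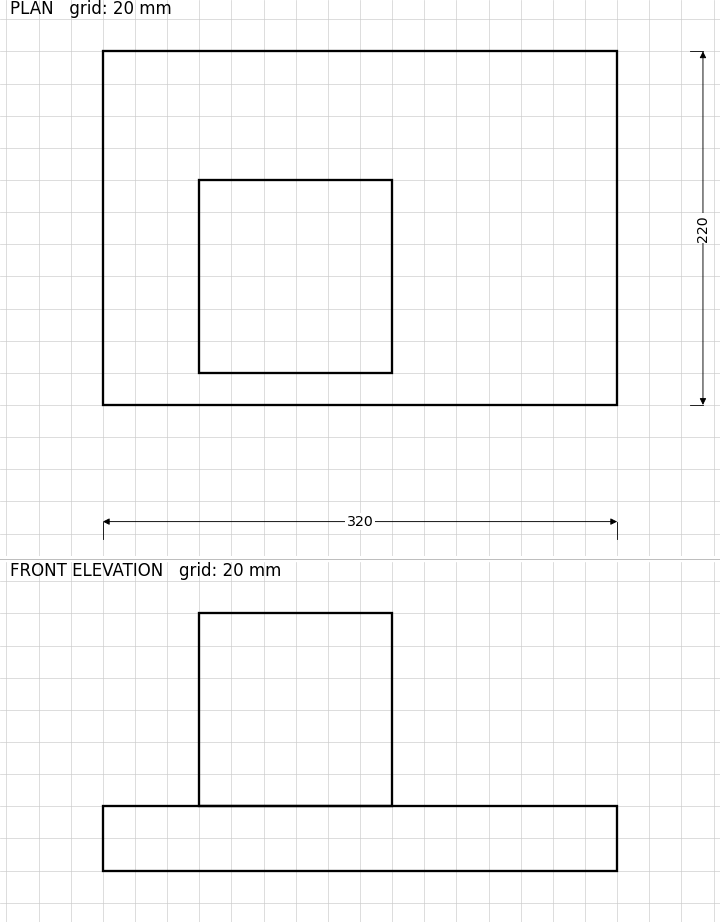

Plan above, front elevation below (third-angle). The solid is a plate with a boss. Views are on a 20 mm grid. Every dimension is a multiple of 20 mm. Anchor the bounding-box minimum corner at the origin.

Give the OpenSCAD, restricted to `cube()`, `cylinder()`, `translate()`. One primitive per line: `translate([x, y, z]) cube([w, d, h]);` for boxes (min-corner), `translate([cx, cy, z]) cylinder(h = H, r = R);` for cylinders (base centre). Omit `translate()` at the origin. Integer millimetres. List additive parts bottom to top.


cube([320, 220, 40]);
translate([60, 20, 40]) cube([120, 120, 120]);
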